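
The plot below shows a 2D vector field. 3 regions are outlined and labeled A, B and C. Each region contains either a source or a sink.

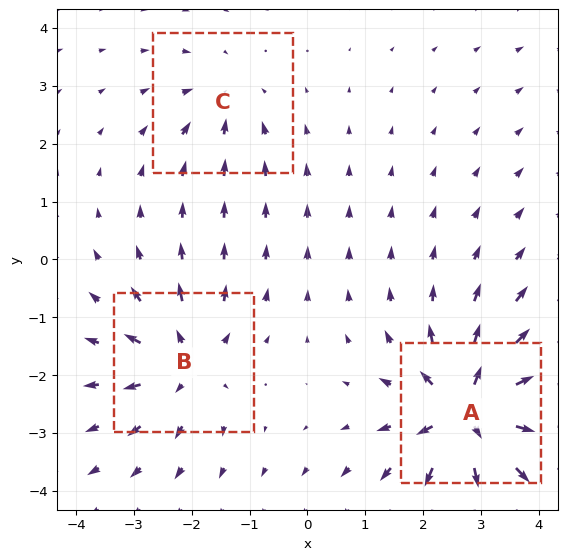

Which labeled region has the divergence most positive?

Divergence at each region's feature centre — A: about +6, B: about +4, C: about -2. Region A is most positive.

A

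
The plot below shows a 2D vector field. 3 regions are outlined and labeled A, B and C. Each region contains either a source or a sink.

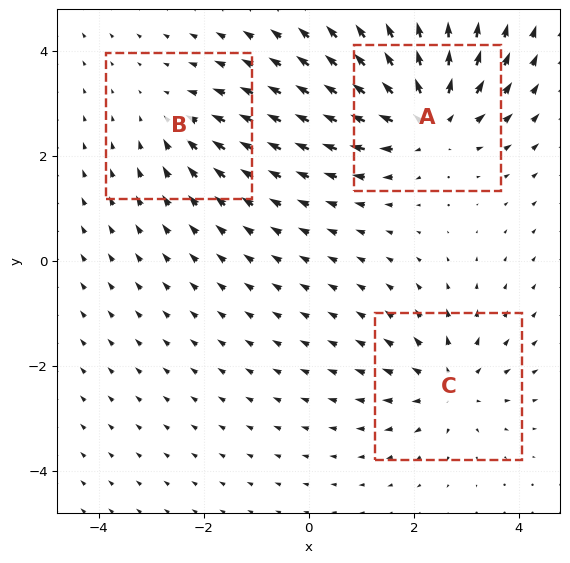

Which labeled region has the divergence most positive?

Divergence at each region's feature centre — A: about +5, B: about -2, C: about +3. Region A is most positive.

A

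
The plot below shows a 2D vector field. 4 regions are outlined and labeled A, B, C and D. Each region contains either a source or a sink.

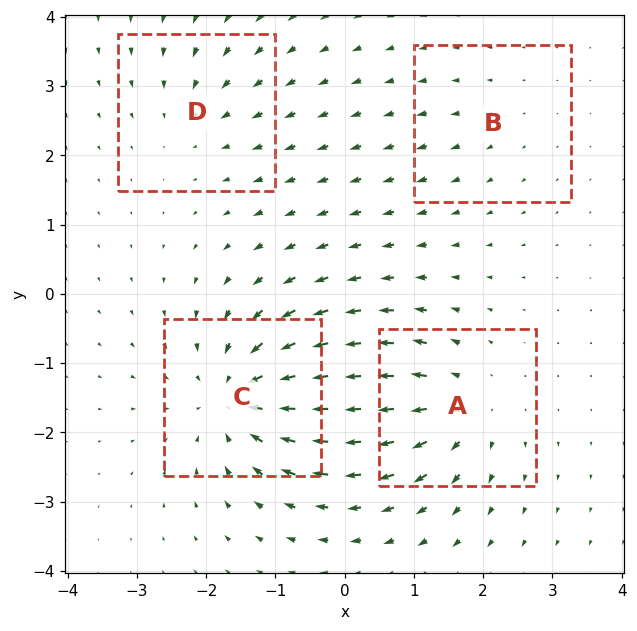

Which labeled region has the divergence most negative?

Divergence at each region's feature centre — A: about +5, B: about +2, C: about -7, D: about -3. Region C is most negative.

C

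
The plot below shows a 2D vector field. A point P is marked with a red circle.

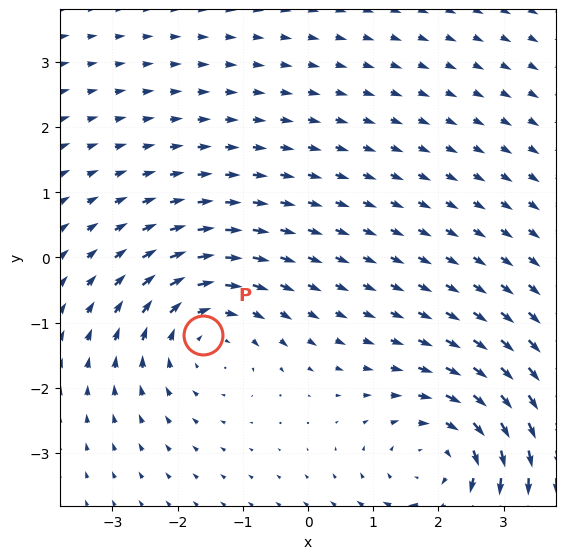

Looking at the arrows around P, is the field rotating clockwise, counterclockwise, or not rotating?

clockwise

Near P at (-1.6, -1.2) the arrows circulate clockwise. The curl (z-component) there is about -3; negative curl means clockwise rotation.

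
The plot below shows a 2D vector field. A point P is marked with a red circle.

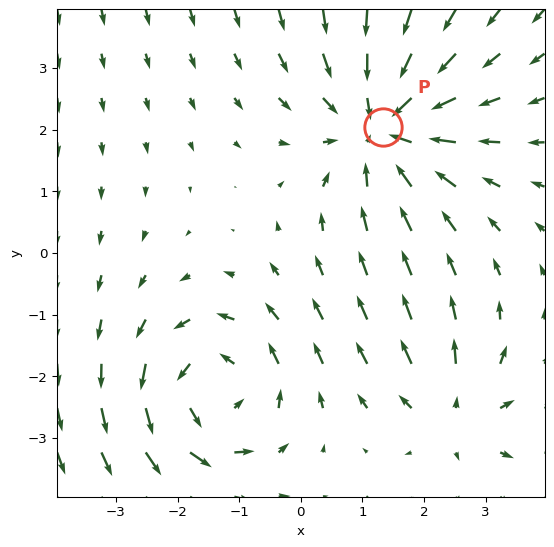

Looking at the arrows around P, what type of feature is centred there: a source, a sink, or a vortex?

At P (1.3, 2.0) the arrows converge inward. Divergence about -4, curl ≈0 — negative divergence with near-zero curl is a sink.

sink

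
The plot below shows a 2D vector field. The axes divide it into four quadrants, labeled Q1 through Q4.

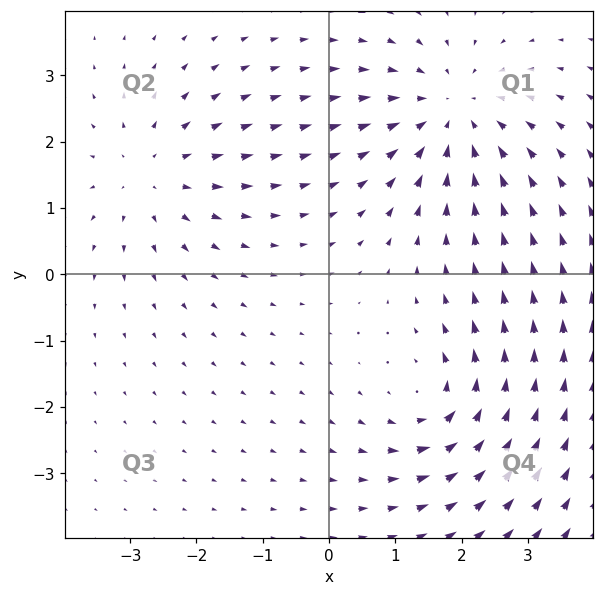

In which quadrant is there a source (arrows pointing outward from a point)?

Q2

The source sits at approximately (-2.7, 1.5), which lies in quadrant Q2. The divergence there is about +2, positive as expected for a source.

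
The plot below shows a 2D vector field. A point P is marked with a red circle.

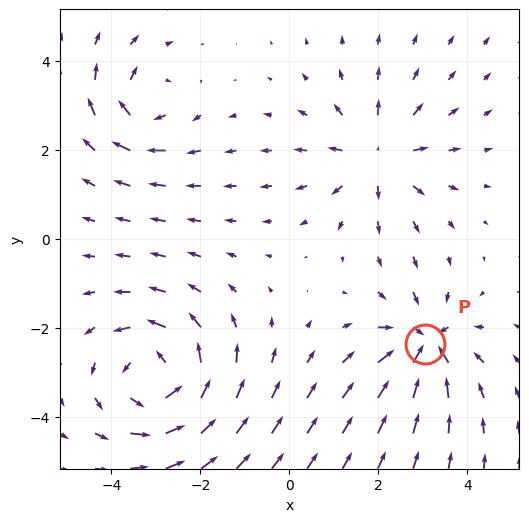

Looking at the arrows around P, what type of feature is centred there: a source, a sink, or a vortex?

At P (3.1, -2.4) the arrows converge inward. Divergence about -5, curl ≈0 — negative divergence with near-zero curl is a sink.

sink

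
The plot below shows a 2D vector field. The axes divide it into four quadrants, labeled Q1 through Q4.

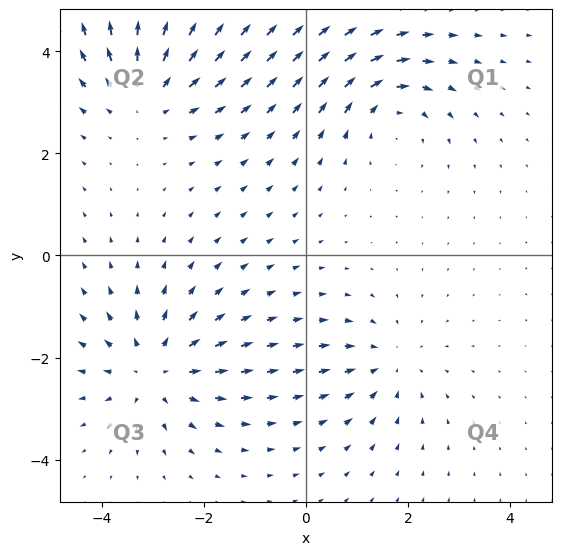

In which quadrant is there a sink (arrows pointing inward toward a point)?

The sink sits at approximately (1.6, -2.1), which lies in quadrant Q4. The divergence there is about -3, negative as expected for a sink.

Q4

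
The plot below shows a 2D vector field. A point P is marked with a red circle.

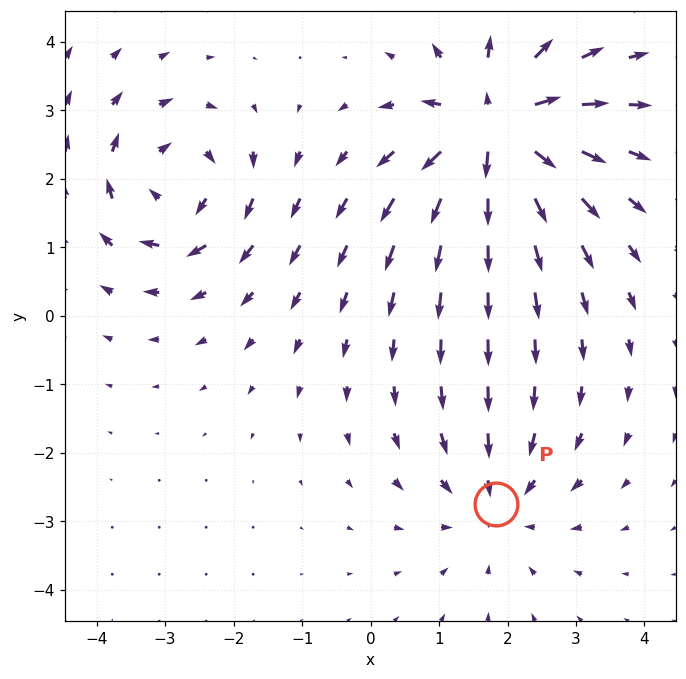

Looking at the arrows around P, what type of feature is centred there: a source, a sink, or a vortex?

At P (1.8, -2.7) the arrows converge inward. Divergence about -2, curl ≈0 — negative divergence with near-zero curl is a sink.

sink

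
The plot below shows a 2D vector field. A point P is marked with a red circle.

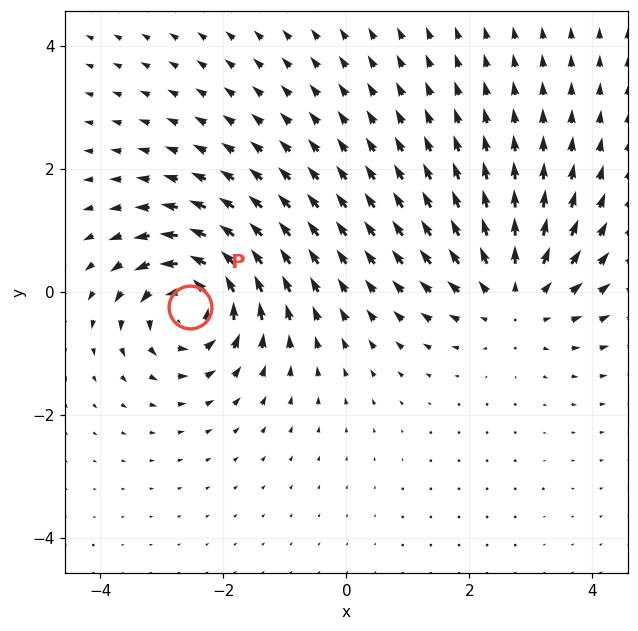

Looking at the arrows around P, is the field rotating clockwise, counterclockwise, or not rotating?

counterclockwise

Near P at (-2.5, -0.2) the arrows circulate counterclockwise. The curl (z-component) there is about +5; positive curl means counterclockwise rotation.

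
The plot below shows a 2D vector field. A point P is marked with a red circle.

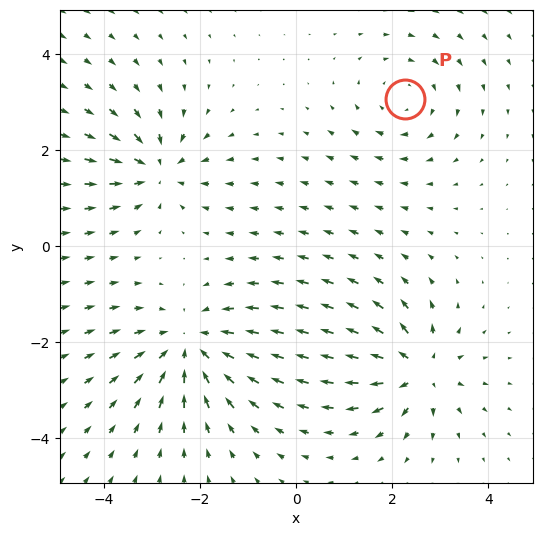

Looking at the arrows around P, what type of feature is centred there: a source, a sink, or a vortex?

At P (2.3, 3.1) the arrows circulate clockwise. Divergence ≈0, curl about -2 — near-zero divergence with nonzero curl is a vortex.

vortex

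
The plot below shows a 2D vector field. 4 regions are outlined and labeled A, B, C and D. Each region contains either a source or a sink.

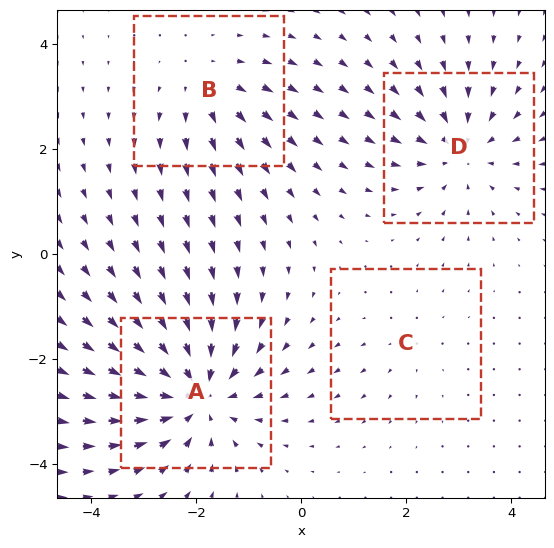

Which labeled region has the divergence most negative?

A

Divergence at each region's feature centre — A: about -6, B: about +3, C: about +2, D: about -4. Region A is most negative.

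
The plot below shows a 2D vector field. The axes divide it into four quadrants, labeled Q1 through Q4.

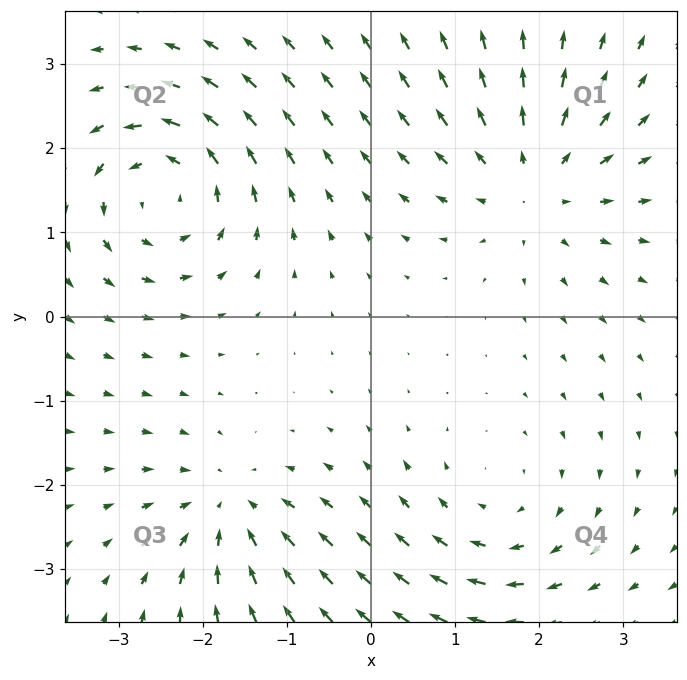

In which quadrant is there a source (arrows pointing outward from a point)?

The source sits at approximately (1.9, 1.6), which lies in quadrant Q1. The divergence there is about +4, positive as expected for a source.

Q1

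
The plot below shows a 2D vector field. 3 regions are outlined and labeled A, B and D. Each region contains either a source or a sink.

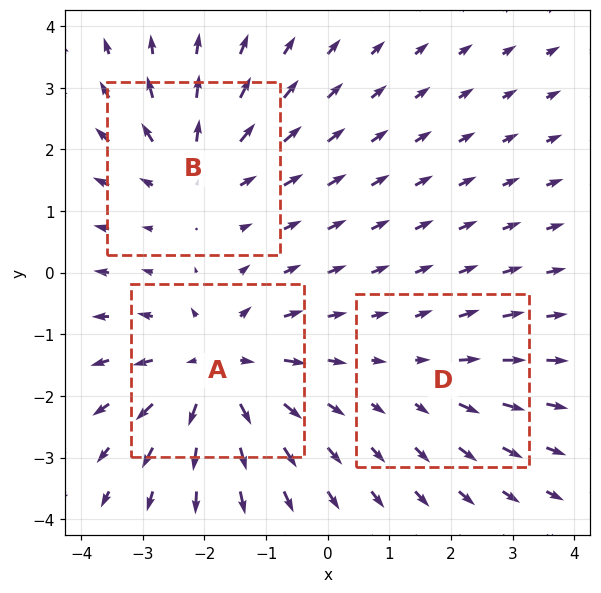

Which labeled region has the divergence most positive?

Divergence at each region's feature centre — A: about +4, B: about +3, D: about +2. Region A is most positive.

A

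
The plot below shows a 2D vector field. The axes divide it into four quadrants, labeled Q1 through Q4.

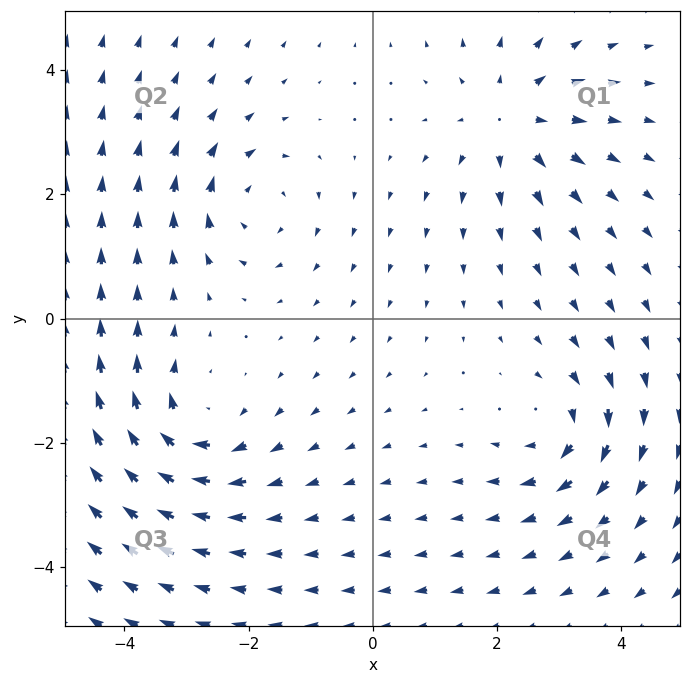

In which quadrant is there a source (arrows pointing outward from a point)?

Q1

The source sits at approximately (2.2, 3.2), which lies in quadrant Q1. The divergence there is about +4, positive as expected for a source.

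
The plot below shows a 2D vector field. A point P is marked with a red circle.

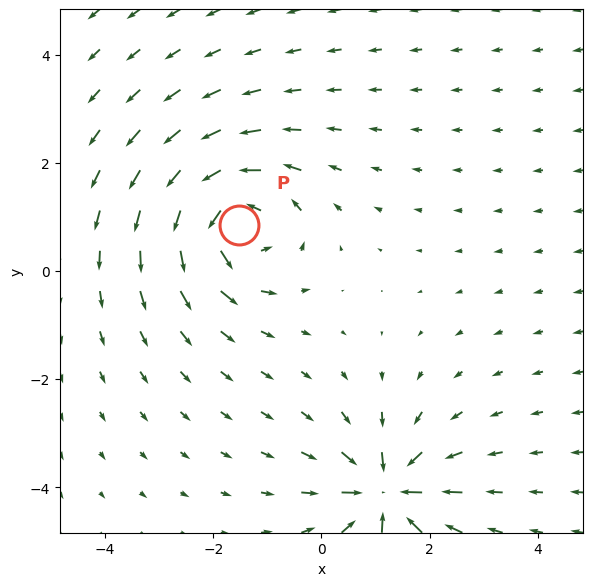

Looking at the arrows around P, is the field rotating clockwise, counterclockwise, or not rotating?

Near P at (-1.5, 0.8) the arrows circulate counterclockwise. The curl (z-component) there is about +6; positive curl means counterclockwise rotation.

counterclockwise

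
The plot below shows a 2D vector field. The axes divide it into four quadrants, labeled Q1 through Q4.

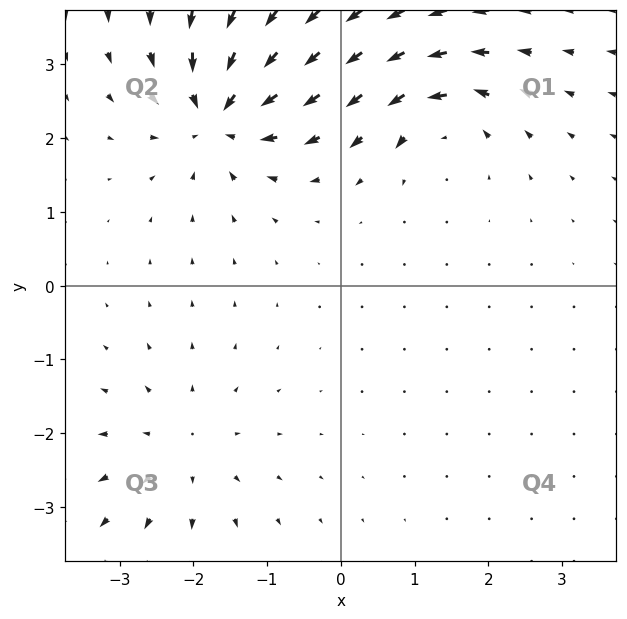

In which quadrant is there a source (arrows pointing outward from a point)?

The source sits at approximately (-2.2, -2.2), which lies in quadrant Q3. The divergence there is about +3, positive as expected for a source.

Q3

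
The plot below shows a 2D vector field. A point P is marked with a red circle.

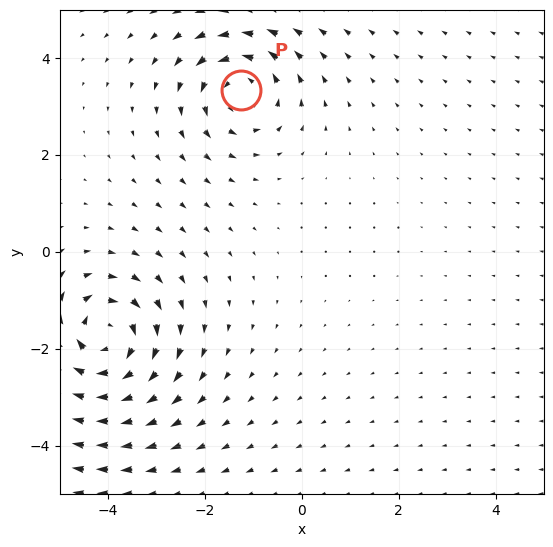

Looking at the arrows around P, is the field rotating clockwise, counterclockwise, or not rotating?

counterclockwise

Near P at (-1.3, 3.3) the arrows circulate counterclockwise. The curl (z-component) there is about +4; positive curl means counterclockwise rotation.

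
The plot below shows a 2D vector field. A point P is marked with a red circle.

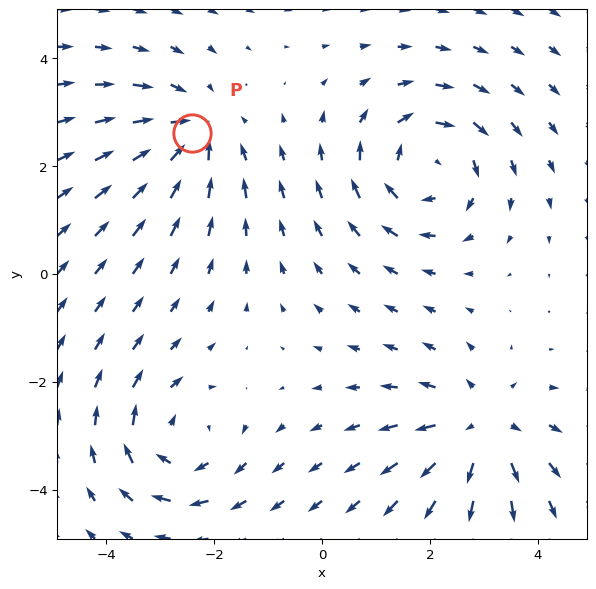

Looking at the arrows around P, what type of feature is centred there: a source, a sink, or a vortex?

sink

At P (-2.4, 2.6) the arrows converge inward. Divergence about -4, curl ≈0 — negative divergence with near-zero curl is a sink.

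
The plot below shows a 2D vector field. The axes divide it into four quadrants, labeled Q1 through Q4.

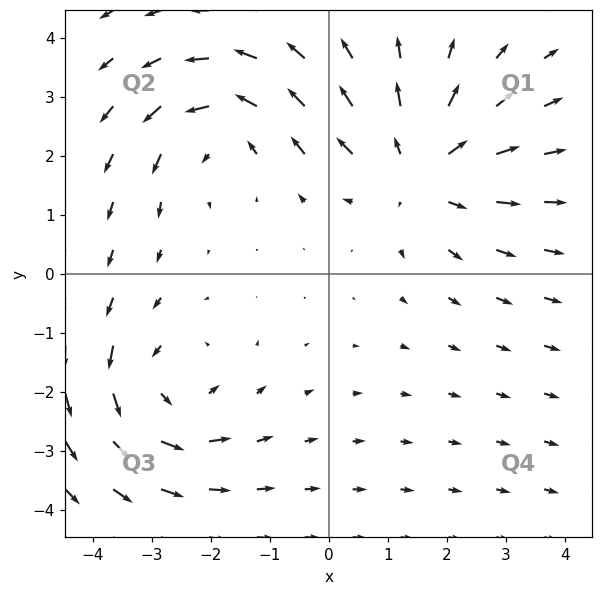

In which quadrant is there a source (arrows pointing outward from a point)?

Q1

The source sits at approximately (1.5, 1.8), which lies in quadrant Q1. The divergence there is about +3, positive as expected for a source.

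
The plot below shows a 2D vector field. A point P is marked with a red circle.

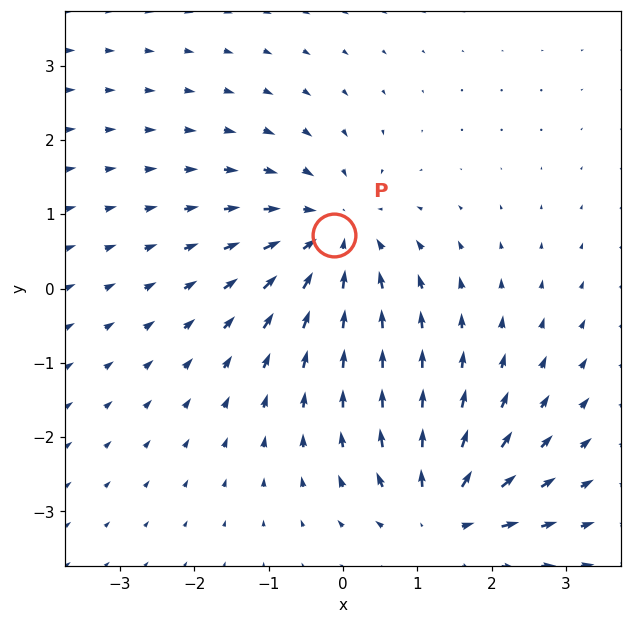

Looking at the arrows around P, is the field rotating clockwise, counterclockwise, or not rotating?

Near P at (-0.1, 0.7) the arrows show no circulation. The curl there is ≈0.

not rotating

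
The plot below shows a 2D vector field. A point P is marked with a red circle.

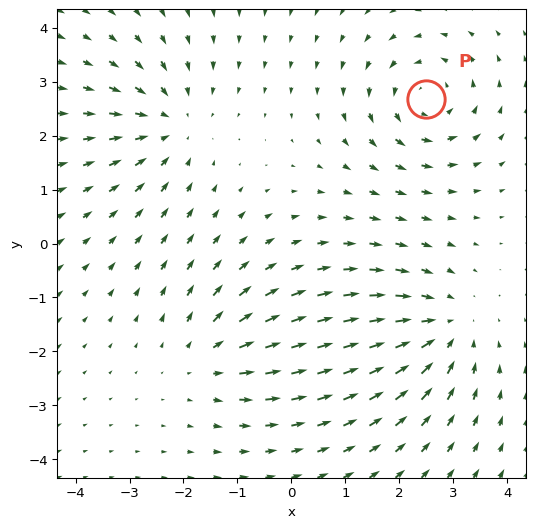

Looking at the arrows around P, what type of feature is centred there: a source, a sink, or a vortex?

At P (2.5, 2.7) the arrows circulate counterclockwise. Divergence ≈0, curl about +4 — near-zero divergence with nonzero curl is a vortex.

vortex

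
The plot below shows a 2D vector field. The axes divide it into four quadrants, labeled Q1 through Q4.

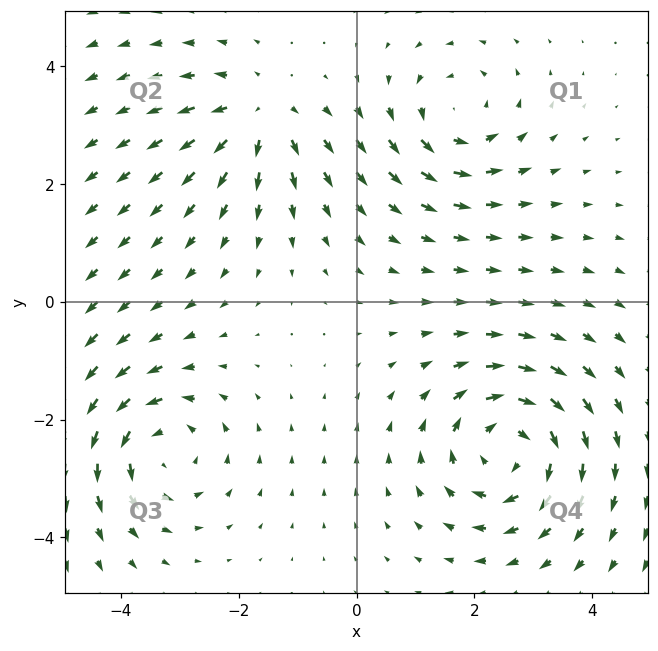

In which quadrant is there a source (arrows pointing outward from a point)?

Q2

The source sits at approximately (-1.7, 3.2), which lies in quadrant Q2. The divergence there is about +4, positive as expected for a source.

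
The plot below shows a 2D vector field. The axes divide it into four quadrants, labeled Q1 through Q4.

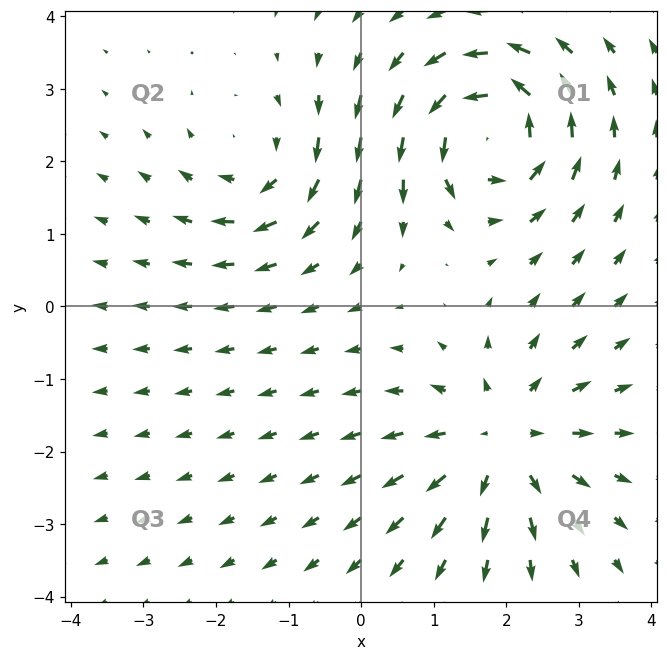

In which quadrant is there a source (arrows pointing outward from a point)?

Q4

The source sits at approximately (1.9, -1.8), which lies in quadrant Q4. The divergence there is about +4, positive as expected for a source.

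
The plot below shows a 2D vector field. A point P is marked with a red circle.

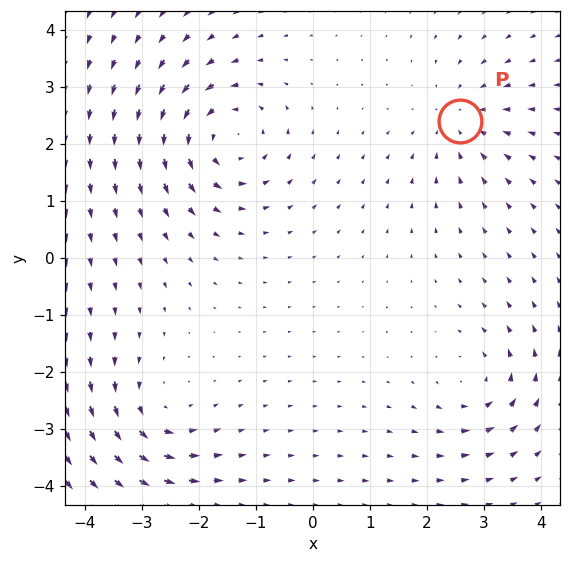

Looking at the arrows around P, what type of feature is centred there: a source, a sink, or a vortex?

At P (2.6, 2.4) the arrows converge inward. Divergence about -3, curl ≈0 — negative divergence with near-zero curl is a sink.

sink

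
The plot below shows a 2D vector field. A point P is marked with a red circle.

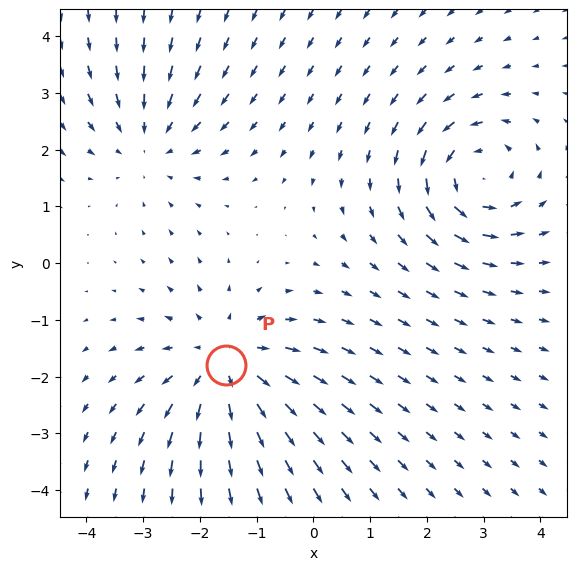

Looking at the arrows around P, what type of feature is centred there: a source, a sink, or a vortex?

At P (-1.5, -1.8) the arrows spread outward. Divergence about +4, curl ≈0 — positive divergence with near-zero curl is a source.

source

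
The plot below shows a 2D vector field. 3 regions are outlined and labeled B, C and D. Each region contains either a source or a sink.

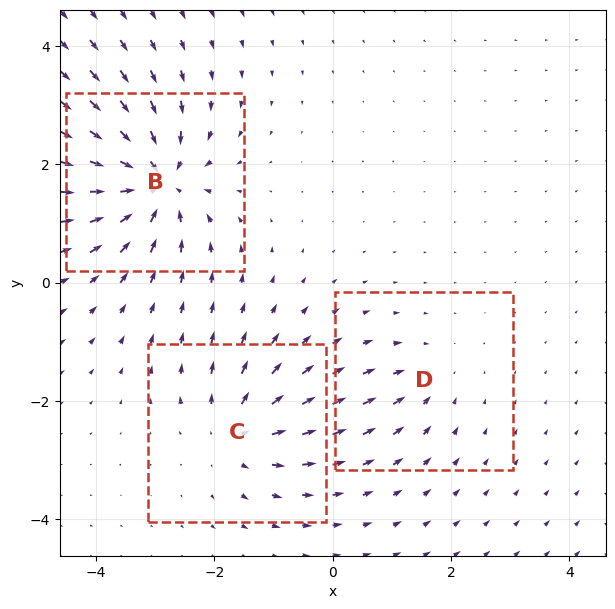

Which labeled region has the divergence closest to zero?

Divergence at each region's feature centre — B: about -6, C: about +4, D: about -2. Region D is closest to zero.

D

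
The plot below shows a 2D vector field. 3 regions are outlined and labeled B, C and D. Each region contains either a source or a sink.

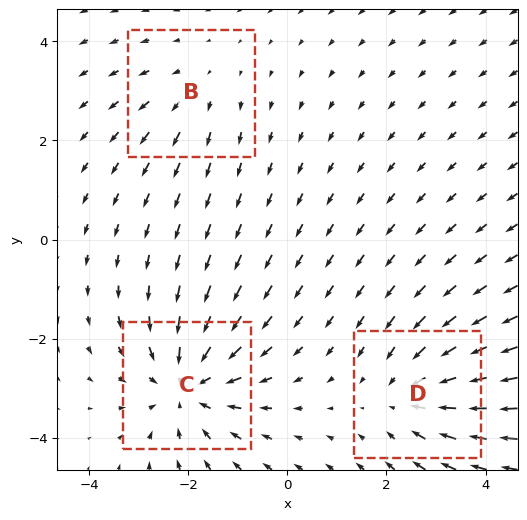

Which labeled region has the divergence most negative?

Divergence at each region's feature centre — B: about +2, C: about -4, D: about -3. Region C is most negative.

C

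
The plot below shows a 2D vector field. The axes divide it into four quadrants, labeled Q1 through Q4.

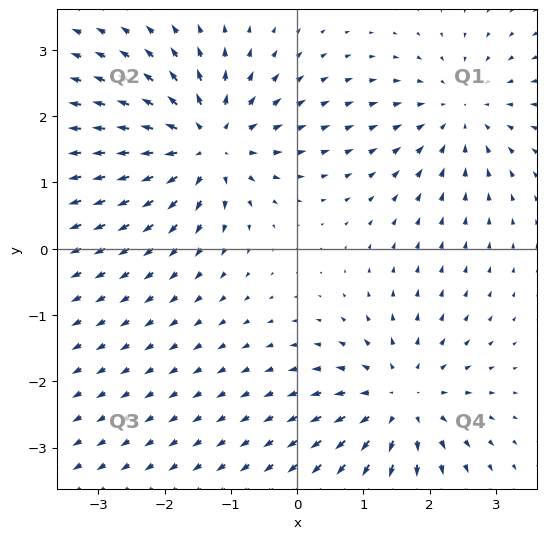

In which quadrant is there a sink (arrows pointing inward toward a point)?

The sink sits at approximately (2.5, 2.1), which lies in quadrant Q1. The divergence there is about -3, negative as expected for a sink.

Q1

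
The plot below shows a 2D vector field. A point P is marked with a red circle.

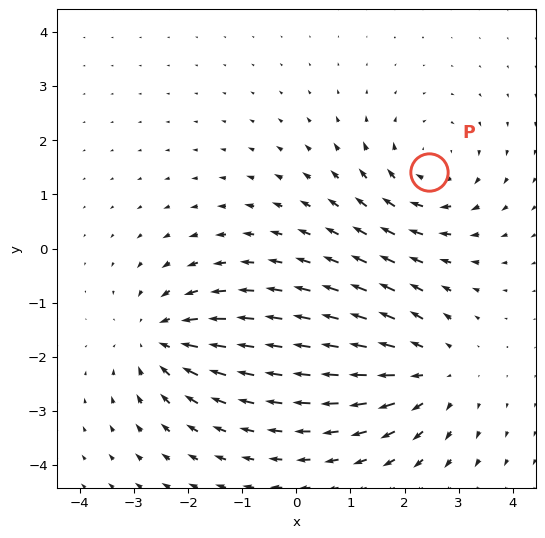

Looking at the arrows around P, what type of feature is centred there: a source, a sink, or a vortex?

vortex

At P (2.5, 1.4) the arrows circulate clockwise. Divergence ≈0, curl about -4 — near-zero divergence with nonzero curl is a vortex.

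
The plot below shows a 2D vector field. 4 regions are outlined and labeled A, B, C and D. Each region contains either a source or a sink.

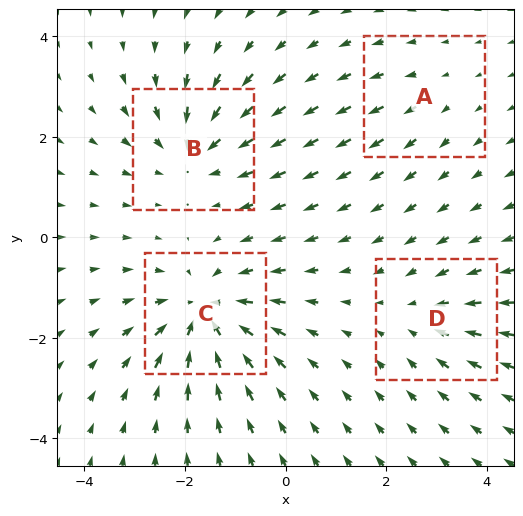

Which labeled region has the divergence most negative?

Divergence at each region's feature centre — A: about +2, B: about -5, C: about -7, D: about -3. Region C is most negative.

C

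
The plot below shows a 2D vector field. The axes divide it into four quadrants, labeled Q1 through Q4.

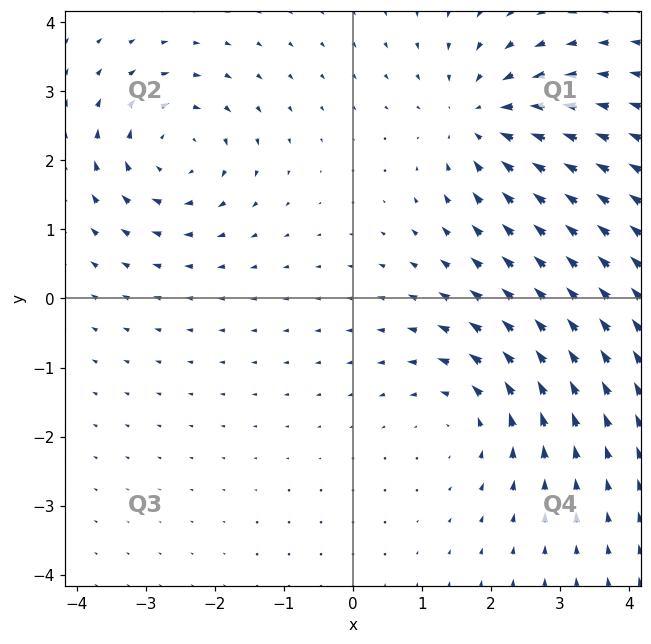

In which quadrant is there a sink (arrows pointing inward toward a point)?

Q1

The sink sits at approximately (1.8, 2.6), which lies in quadrant Q1. The divergence there is about -5, negative as expected for a sink.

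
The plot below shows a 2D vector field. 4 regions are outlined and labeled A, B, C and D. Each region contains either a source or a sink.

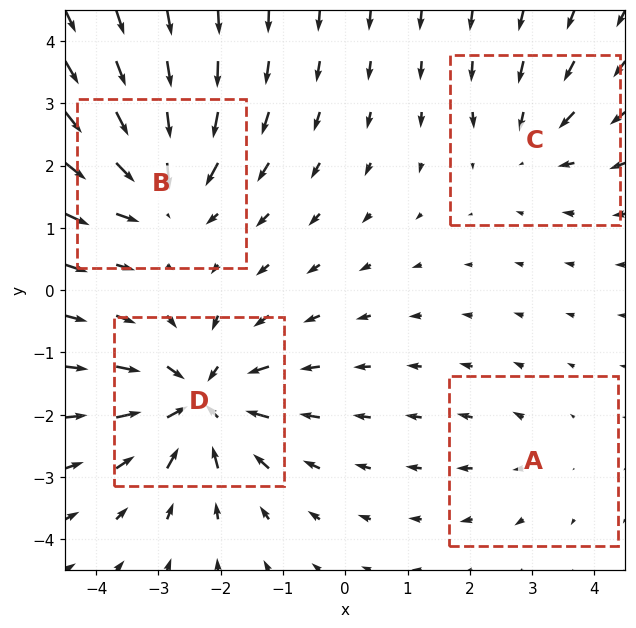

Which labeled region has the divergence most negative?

D

Divergence at each region's feature centre — A: about +2, B: about -6, C: about -4, D: about -7. Region D is most negative.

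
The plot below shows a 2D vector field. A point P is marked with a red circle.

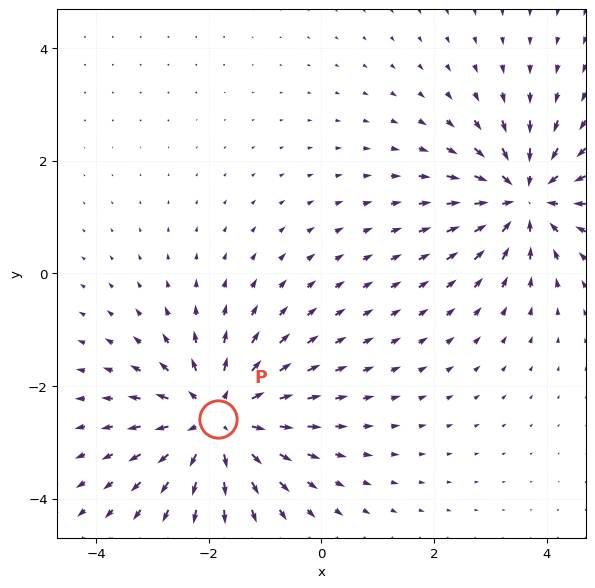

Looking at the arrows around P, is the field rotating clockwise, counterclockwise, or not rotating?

not rotating

Near P at (-1.8, -2.6) the arrows show no circulation. The curl there is ≈0.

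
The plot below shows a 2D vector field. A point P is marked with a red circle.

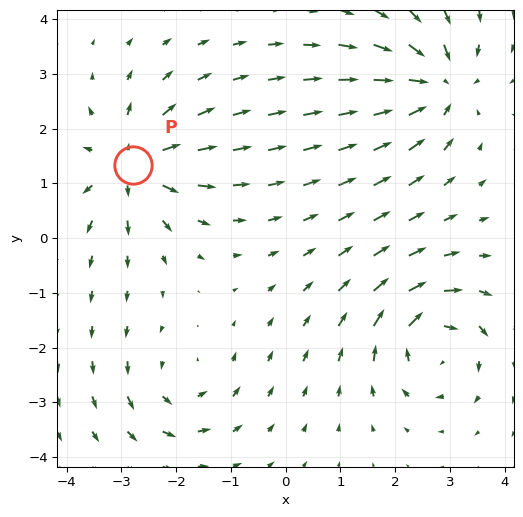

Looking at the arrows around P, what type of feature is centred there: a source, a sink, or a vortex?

source

At P (-2.8, 1.3) the arrows spread outward. Divergence about +6, curl ≈0 — positive divergence with near-zero curl is a source.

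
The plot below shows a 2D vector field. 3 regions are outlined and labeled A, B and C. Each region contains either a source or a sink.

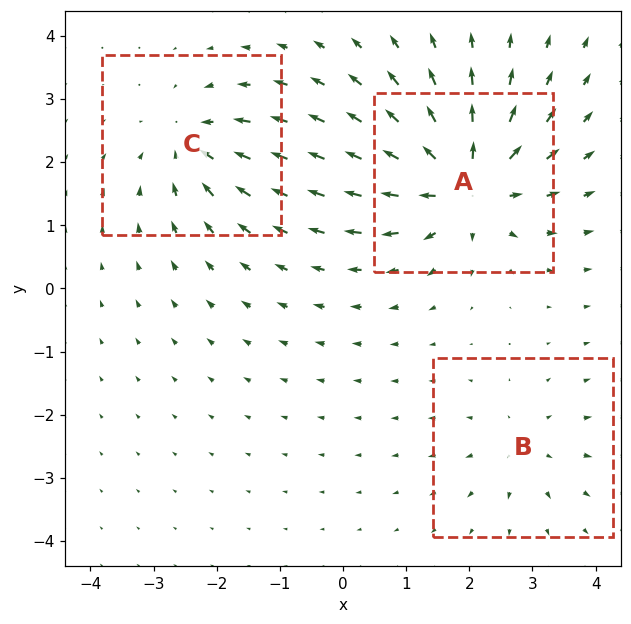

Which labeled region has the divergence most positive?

A

Divergence at each region's feature centre — A: about +6, B: about +2, C: about -3. Region A is most positive.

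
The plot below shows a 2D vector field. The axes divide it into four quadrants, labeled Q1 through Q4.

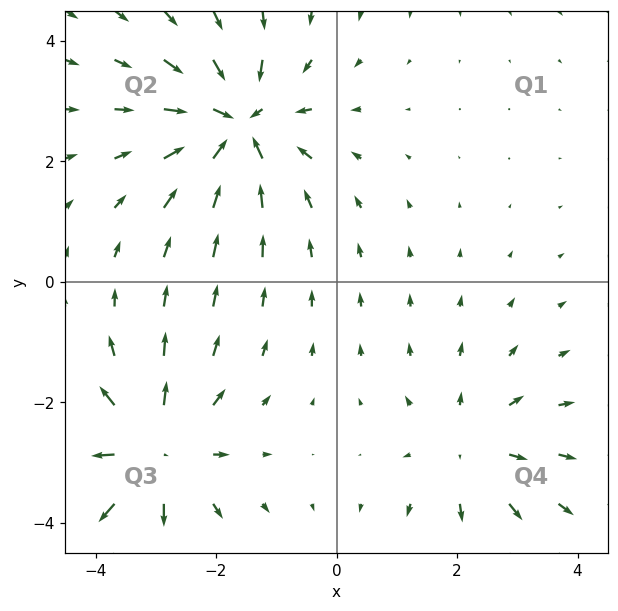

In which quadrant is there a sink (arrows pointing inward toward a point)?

The sink sits at approximately (-1.7, 2.6), which lies in quadrant Q2. The divergence there is about -4, negative as expected for a sink.

Q2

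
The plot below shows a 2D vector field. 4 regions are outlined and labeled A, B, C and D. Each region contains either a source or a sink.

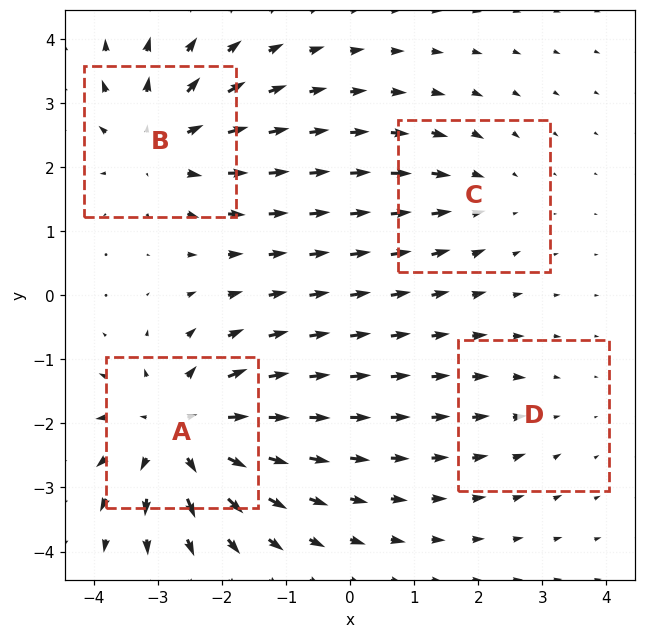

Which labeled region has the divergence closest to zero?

Divergence at each region's feature centre — A: about +7, B: about +5, C: about -3, D: about -2. Region D is closest to zero.

D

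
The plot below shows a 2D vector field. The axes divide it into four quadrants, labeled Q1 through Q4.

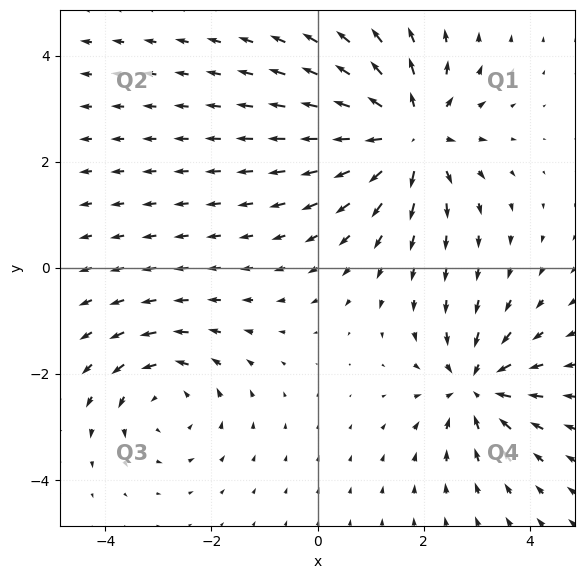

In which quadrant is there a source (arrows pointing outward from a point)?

The source sits at approximately (1.7, 2.5), which lies in quadrant Q1. The divergence there is about +5, positive as expected for a source.

Q1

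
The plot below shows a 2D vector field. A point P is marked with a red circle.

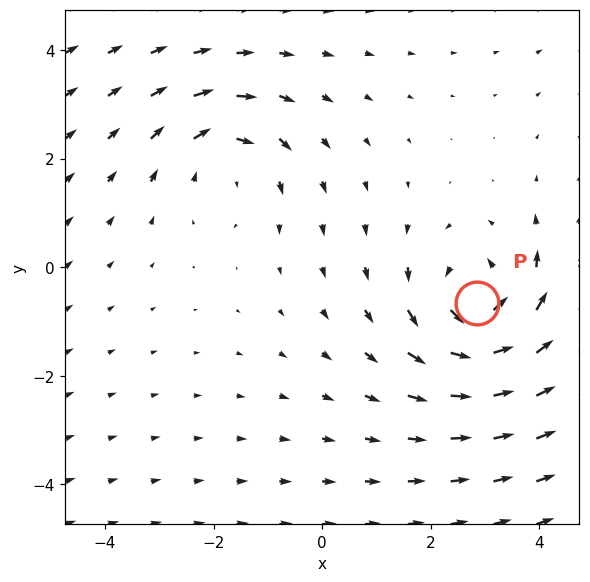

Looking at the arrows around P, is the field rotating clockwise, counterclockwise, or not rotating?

counterclockwise

Near P at (2.8, -0.7) the arrows circulate counterclockwise. The curl (z-component) there is about +4; positive curl means counterclockwise rotation.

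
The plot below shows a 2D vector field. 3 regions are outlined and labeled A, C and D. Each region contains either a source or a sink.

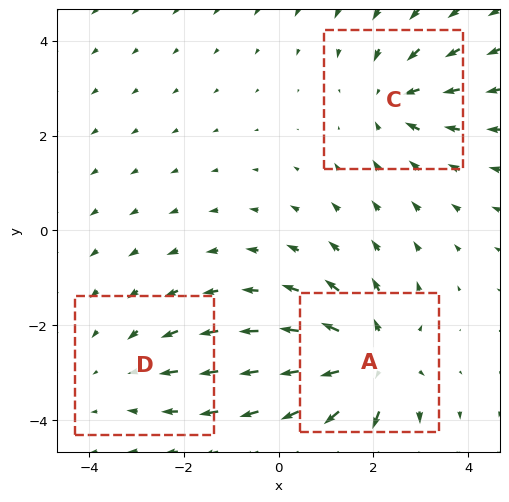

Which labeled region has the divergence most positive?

A

Divergence at each region's feature centre — A: about +4, C: about -3, D: about -2. Region A is most positive.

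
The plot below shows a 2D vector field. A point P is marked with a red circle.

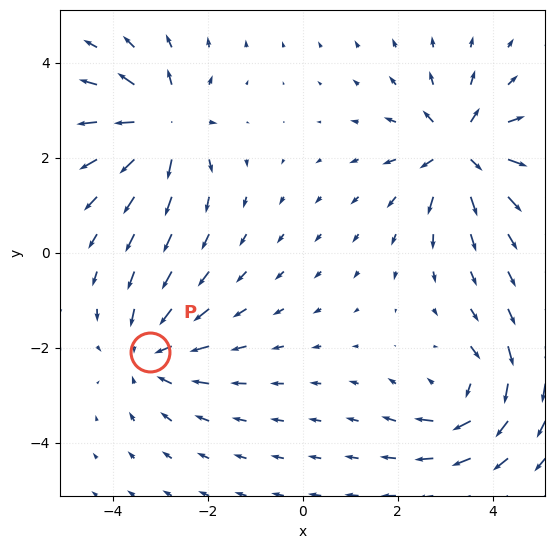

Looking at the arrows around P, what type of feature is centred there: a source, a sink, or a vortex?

At P (-3.2, -2.1) the arrows converge inward. Divergence about -4, curl ≈0 — negative divergence with near-zero curl is a sink.

sink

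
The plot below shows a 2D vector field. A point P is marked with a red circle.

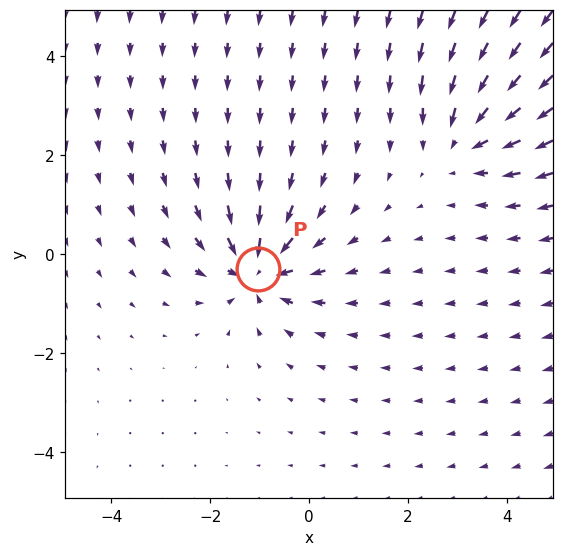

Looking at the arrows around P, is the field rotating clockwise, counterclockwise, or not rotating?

not rotating

Near P at (-1.0, -0.3) the arrows show no circulation. The curl there is ≈0.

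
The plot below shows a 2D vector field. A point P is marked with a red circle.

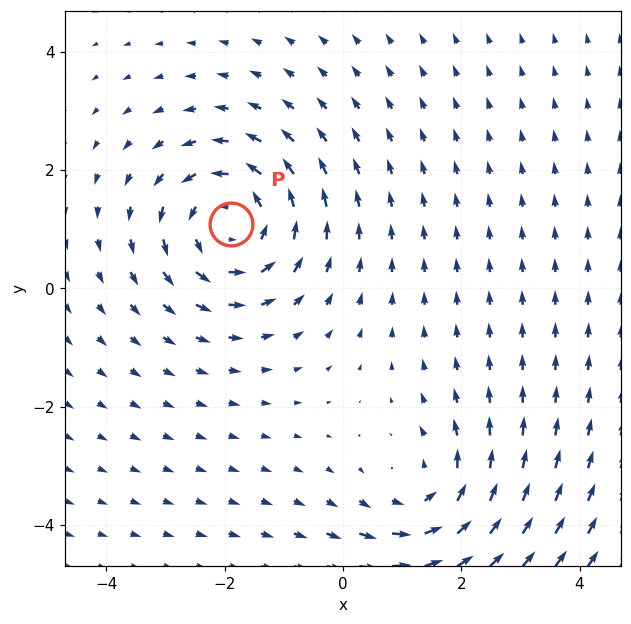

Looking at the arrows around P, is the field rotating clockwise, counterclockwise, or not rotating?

Near P at (-1.9, 1.1) the arrows circulate counterclockwise. The curl (z-component) there is about +4; positive curl means counterclockwise rotation.

counterclockwise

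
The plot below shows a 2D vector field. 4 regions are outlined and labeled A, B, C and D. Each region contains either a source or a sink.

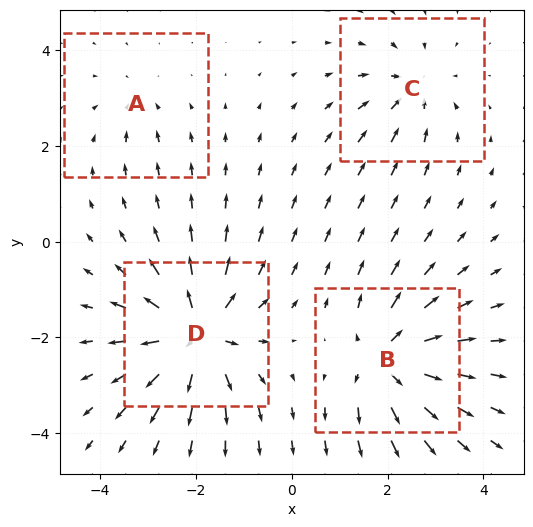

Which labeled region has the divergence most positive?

Divergence at each region's feature centre — A: about -3, B: about +7, C: about -4, D: about +8. Region D is most positive.

D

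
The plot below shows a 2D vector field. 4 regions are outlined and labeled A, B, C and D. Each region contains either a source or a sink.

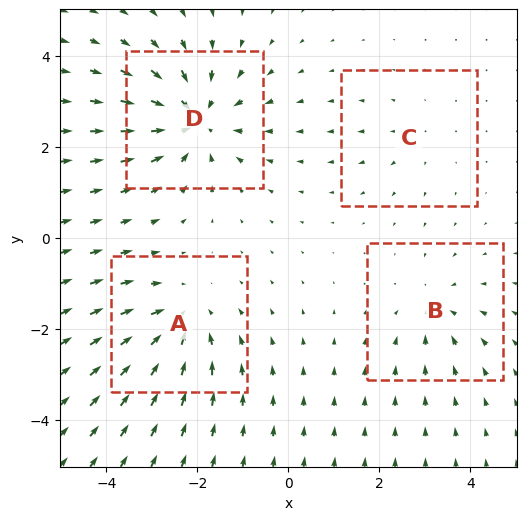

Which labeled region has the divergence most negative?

D

Divergence at each region's feature centre — A: about -5, B: about -3, C: about +2, D: about -6. Region D is most negative.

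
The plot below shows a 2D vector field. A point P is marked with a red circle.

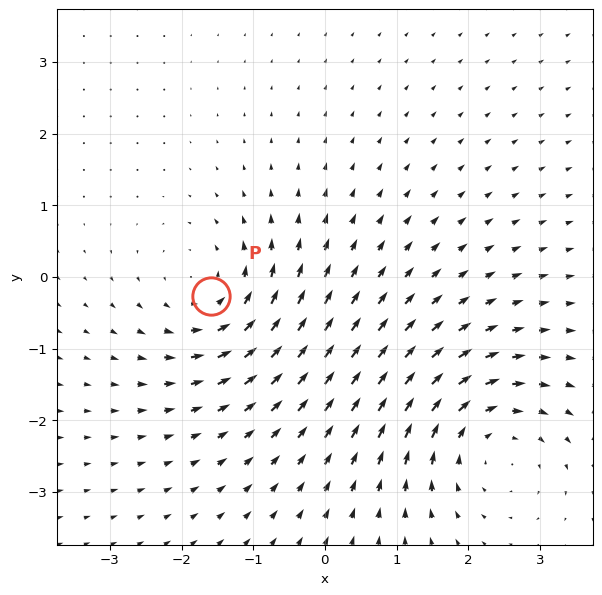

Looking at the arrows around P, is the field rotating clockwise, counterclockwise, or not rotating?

counterclockwise

Near P at (-1.6, -0.3) the arrows circulate counterclockwise. The curl (z-component) there is about +4; positive curl means counterclockwise rotation.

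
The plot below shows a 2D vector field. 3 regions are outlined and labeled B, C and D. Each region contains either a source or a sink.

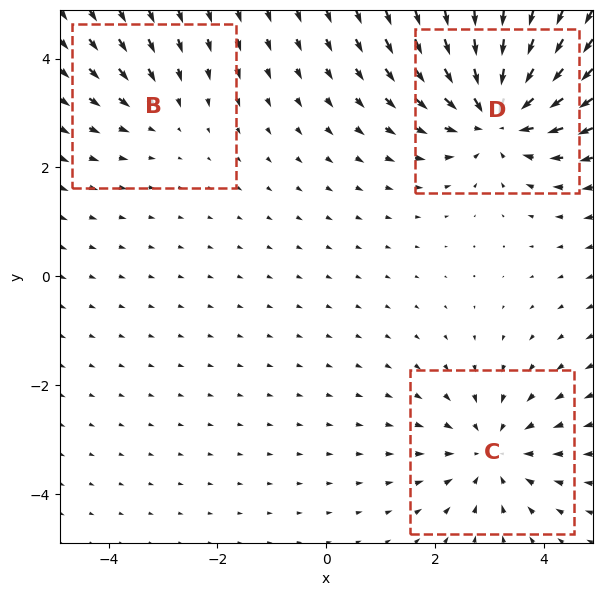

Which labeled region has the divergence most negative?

Divergence at each region's feature centre — B: about -2, C: about -3, D: about -5. Region D is most negative.

D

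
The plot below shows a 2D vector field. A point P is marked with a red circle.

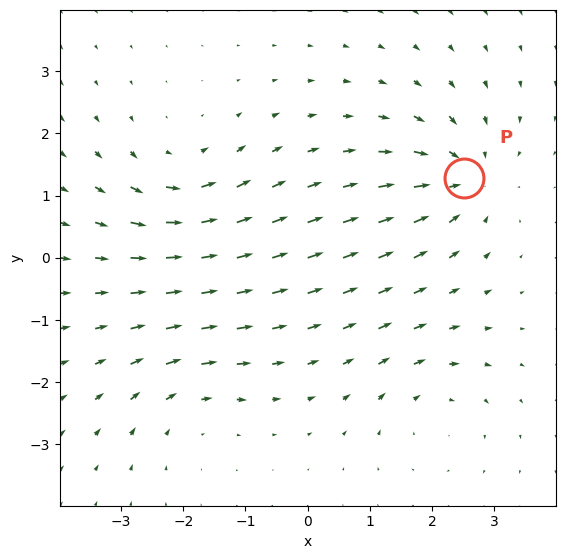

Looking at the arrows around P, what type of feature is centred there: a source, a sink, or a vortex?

At P (2.5, 1.3) the arrows converge inward. Divergence about -5, curl ≈0 — negative divergence with near-zero curl is a sink.

sink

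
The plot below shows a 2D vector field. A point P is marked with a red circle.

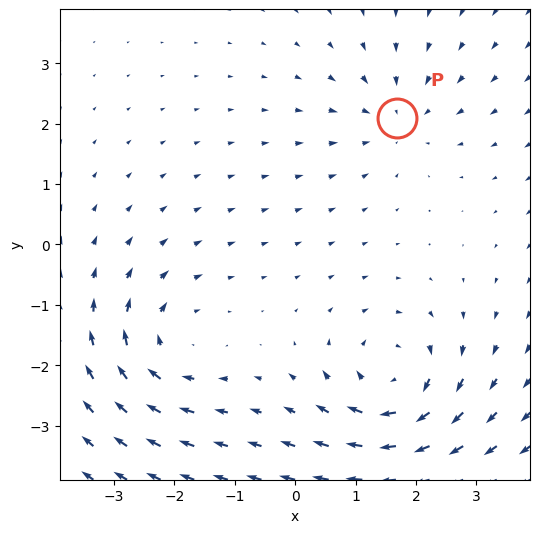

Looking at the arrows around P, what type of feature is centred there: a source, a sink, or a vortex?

sink

At P (1.7, 2.1) the arrows converge inward. Divergence about -3, curl ≈0 — negative divergence with near-zero curl is a sink.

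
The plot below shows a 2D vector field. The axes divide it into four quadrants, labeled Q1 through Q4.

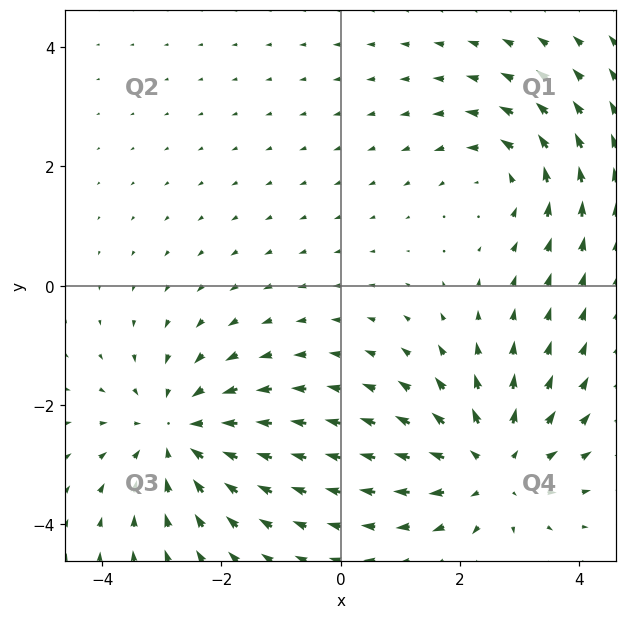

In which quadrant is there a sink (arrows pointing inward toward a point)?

Q3

The sink sits at approximately (-2.7, -2.5), which lies in quadrant Q3. The divergence there is about -4, negative as expected for a sink.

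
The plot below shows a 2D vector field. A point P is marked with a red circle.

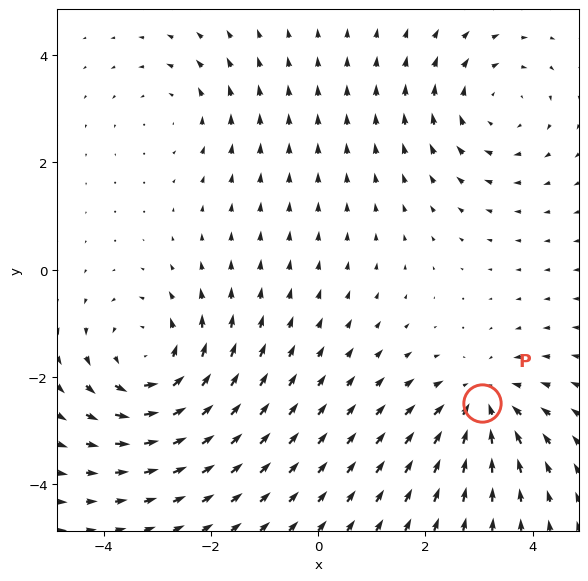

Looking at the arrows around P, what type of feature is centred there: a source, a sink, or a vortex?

sink

At P (3.1, -2.5) the arrows converge inward. Divergence about -4, curl ≈0 — negative divergence with near-zero curl is a sink.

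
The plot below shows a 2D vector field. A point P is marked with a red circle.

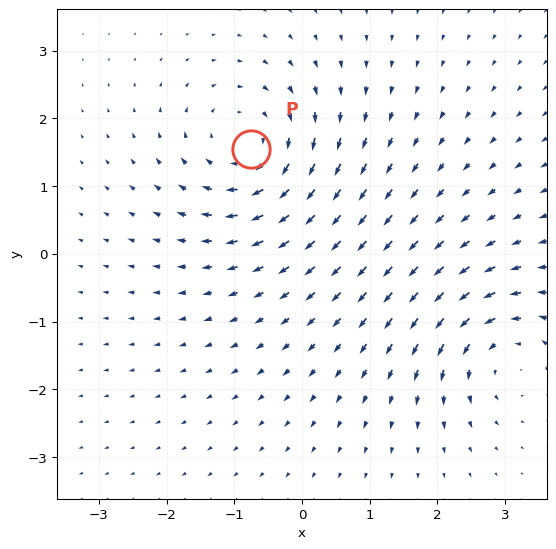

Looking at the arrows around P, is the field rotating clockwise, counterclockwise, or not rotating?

clockwise

Near P at (-0.8, 1.5) the arrows circulate clockwise. The curl (z-component) there is about -5; negative curl means clockwise rotation.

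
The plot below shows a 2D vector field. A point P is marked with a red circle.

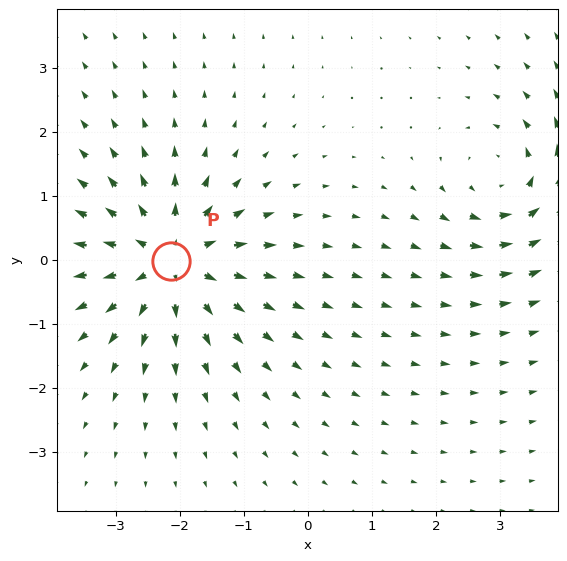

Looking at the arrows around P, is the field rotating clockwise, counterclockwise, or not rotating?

Near P at (-2.1, -0.0) the arrows show no circulation. The curl there is ≈0.

not rotating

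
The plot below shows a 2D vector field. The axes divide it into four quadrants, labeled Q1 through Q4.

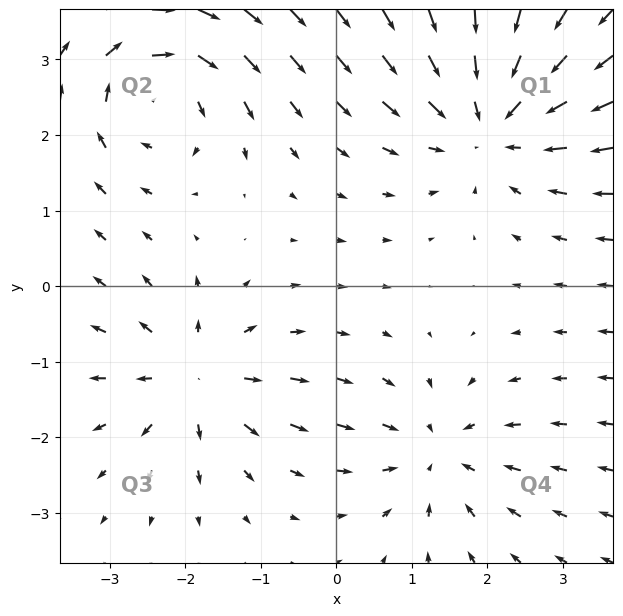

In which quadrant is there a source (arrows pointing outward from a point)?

The source sits at approximately (-1.9, -1.2), which lies in quadrant Q3. The divergence there is about +4, positive as expected for a source.

Q3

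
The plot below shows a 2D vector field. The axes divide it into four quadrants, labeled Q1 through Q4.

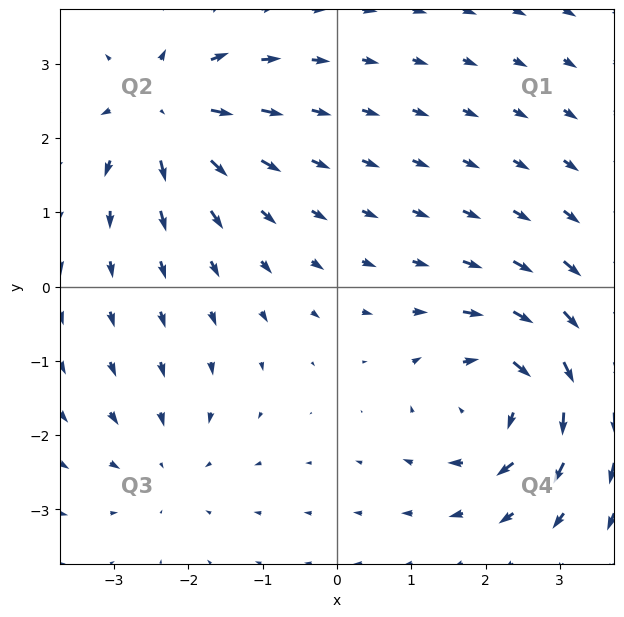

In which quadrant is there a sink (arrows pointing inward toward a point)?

The sink sits at approximately (-2.3, -2.4), which lies in quadrant Q3. The divergence there is about -2, negative as expected for a sink.

Q3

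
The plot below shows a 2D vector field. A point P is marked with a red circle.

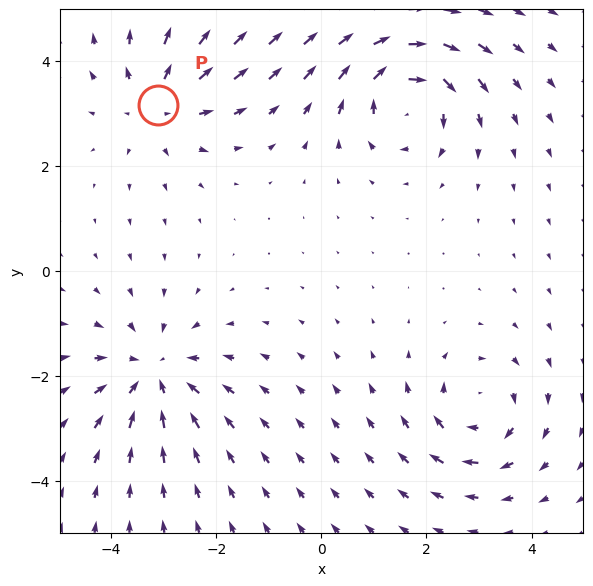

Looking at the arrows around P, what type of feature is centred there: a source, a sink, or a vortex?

At P (-3.1, 3.2) the arrows spread outward. Divergence about +3, curl ≈0 — positive divergence with near-zero curl is a source.

source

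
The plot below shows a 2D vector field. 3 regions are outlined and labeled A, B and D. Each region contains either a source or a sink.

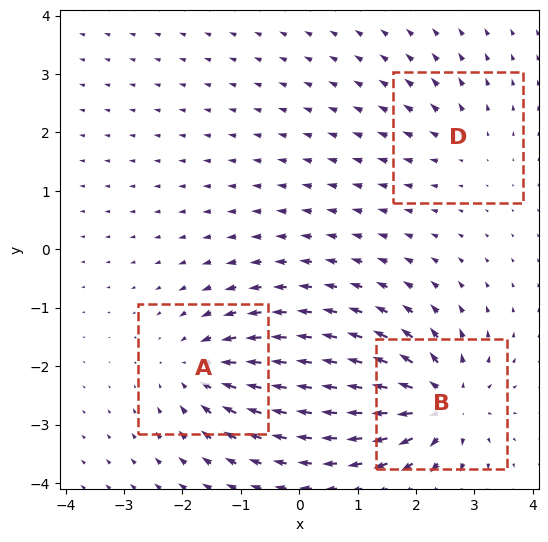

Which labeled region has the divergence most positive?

B

Divergence at each region's feature centre — A: about -4, B: about +6, D: about +2. Region B is most positive.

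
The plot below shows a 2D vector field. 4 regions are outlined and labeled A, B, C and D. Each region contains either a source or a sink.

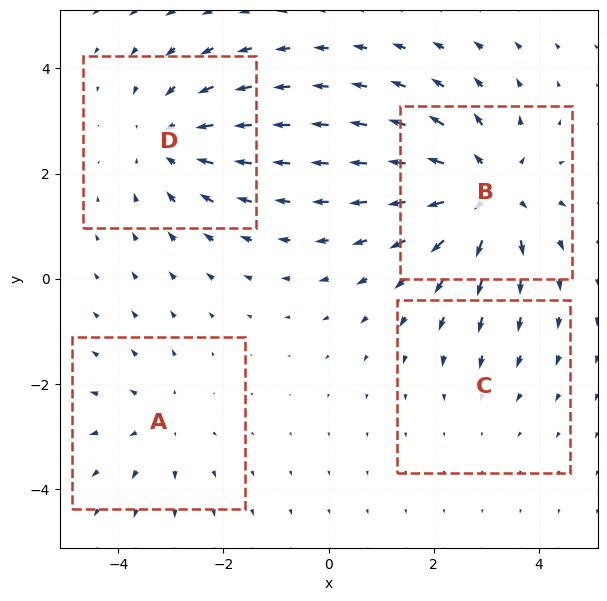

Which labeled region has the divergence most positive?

B

Divergence at each region's feature centre — A: about +3, B: about +6, C: about -2, D: about -4. Region B is most positive.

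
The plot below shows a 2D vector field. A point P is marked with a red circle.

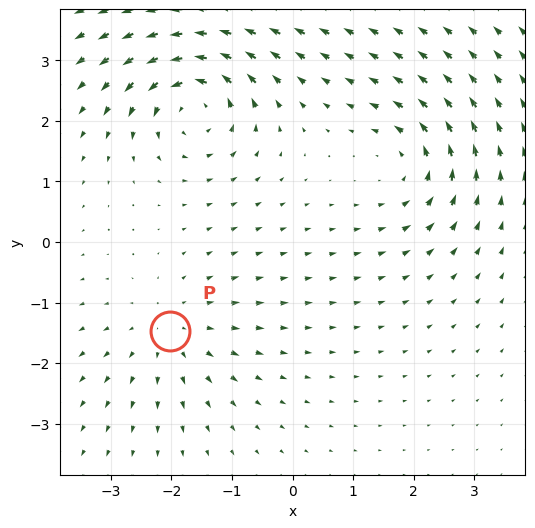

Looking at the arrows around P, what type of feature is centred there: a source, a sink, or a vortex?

source

At P (-2.0, -1.5) the arrows spread outward. Divergence about +2, curl ≈0 — positive divergence with near-zero curl is a source.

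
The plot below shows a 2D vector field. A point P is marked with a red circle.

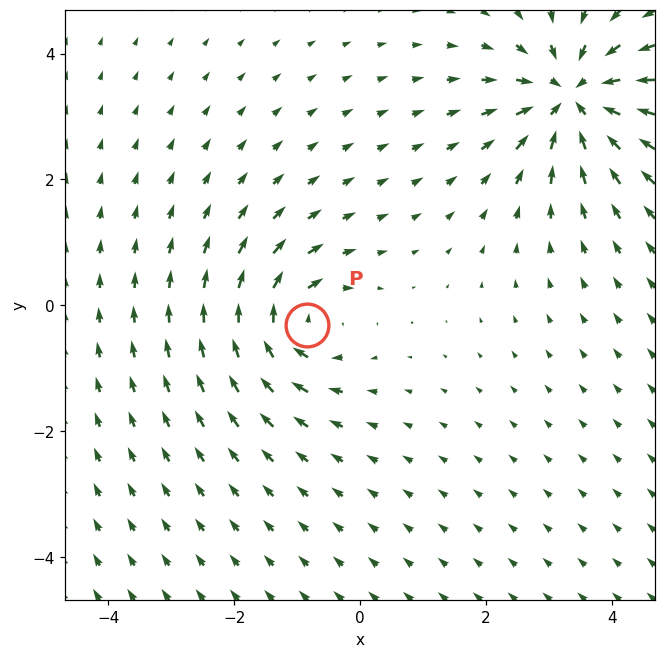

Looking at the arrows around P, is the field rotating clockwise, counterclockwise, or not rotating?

Near P at (-0.8, -0.3) the arrows circulate clockwise. The curl (z-component) there is about -4; negative curl means clockwise rotation.

clockwise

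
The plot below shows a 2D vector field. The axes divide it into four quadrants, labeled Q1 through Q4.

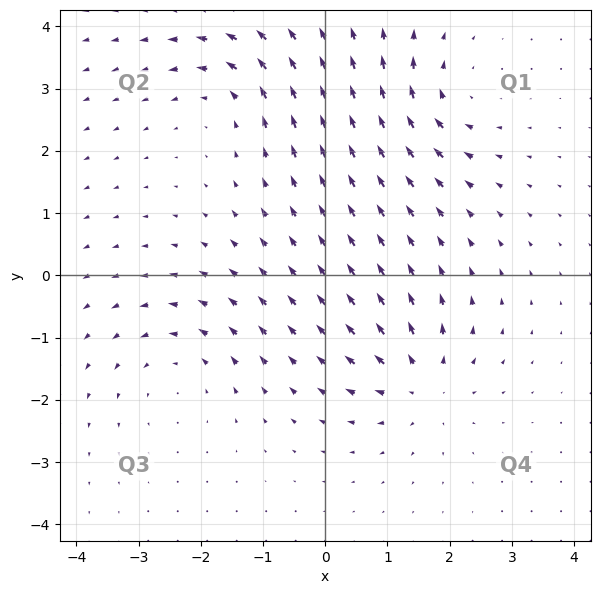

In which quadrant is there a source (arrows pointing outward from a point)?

The source sits at approximately (1.6, -1.7), which lies in quadrant Q4. The divergence there is about +5, positive as expected for a source.

Q4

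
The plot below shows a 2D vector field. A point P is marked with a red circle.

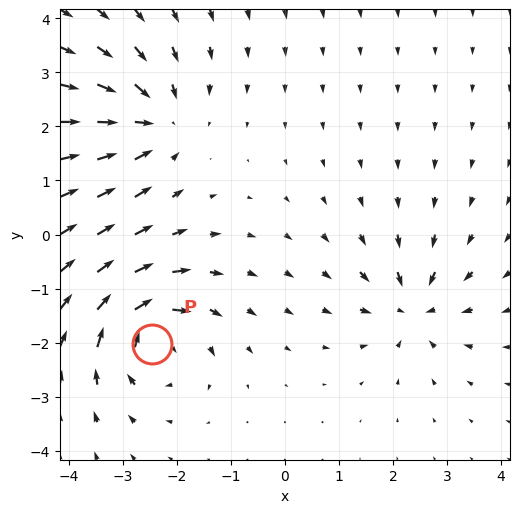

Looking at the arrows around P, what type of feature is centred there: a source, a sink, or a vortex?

At P (-2.5, -2.0) the arrows circulate clockwise. Divergence ≈0, curl about -6 — near-zero divergence with nonzero curl is a vortex.

vortex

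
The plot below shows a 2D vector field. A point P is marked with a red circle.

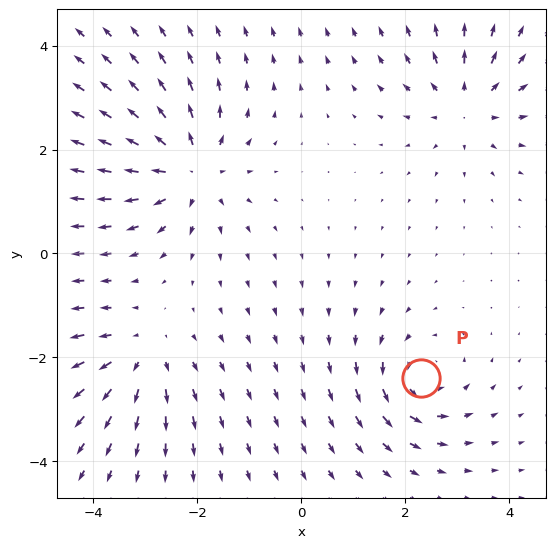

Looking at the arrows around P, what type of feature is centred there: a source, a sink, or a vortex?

At P (2.3, -2.4) the arrows circulate counterclockwise. Divergence ≈0, curl about +5 — near-zero divergence with nonzero curl is a vortex.

vortex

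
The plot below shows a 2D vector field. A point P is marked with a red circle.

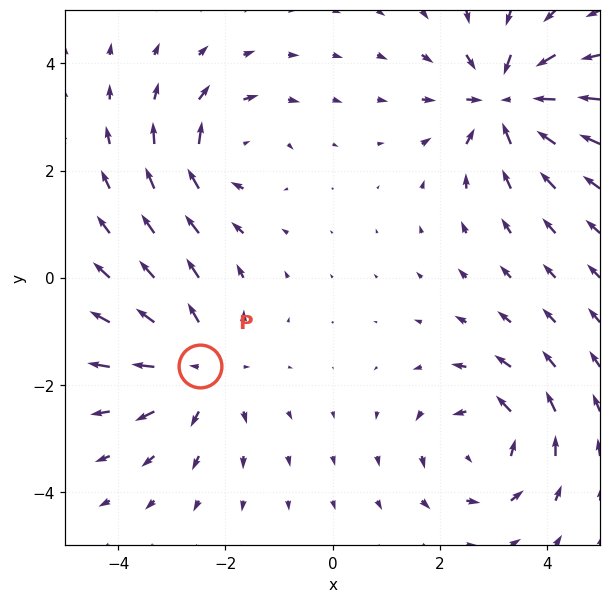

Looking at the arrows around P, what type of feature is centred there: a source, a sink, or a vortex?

source

At P (-2.5, -1.6) the arrows spread outward. Divergence about +3, curl ≈0 — positive divergence with near-zero curl is a source.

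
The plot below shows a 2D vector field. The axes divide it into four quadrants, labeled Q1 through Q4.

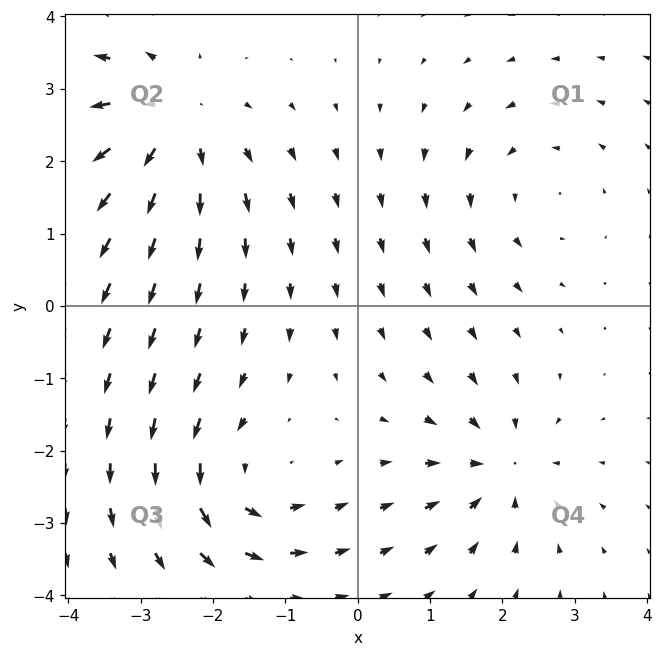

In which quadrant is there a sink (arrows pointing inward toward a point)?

The sink sits at approximately (2.0, -2.2), which lies in quadrant Q4. The divergence there is about -4, negative as expected for a sink.

Q4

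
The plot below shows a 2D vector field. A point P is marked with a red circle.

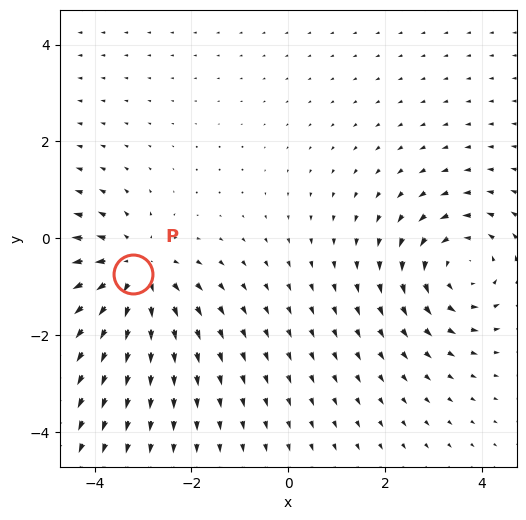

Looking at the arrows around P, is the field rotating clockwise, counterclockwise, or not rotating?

not rotating

Near P at (-3.2, -0.7) the arrows show no circulation. The curl there is ≈0.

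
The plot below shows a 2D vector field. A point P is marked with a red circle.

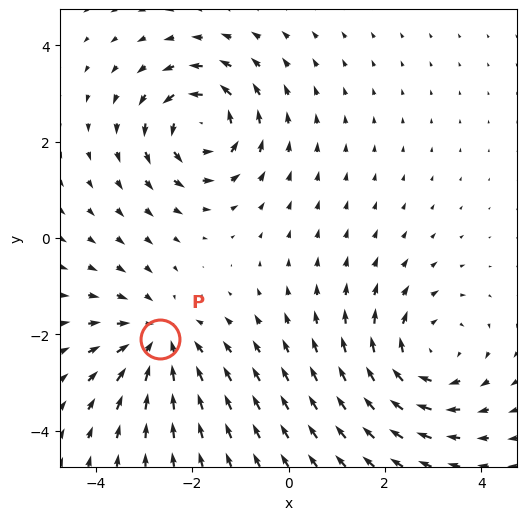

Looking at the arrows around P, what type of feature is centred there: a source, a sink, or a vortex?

At P (-2.7, -2.1) the arrows converge inward. Divergence about -3, curl ≈0 — negative divergence with near-zero curl is a sink.

sink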